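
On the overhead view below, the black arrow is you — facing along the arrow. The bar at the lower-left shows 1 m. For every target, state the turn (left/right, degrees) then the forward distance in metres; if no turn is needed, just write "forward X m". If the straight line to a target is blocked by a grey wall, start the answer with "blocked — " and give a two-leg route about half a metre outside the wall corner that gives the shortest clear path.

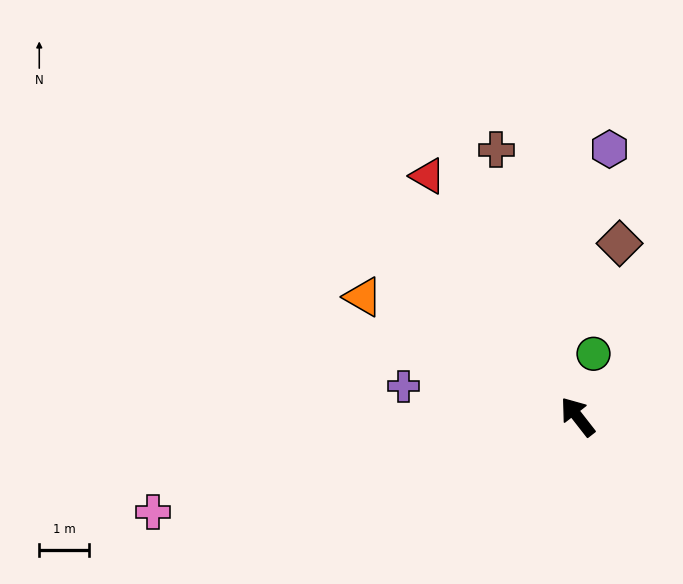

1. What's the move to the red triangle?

turn right 6°, forward 5.7 m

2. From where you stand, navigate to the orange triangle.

turn left 23°, forward 4.9 m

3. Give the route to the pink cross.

turn left 65°, forward 8.8 m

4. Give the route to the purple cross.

turn left 42°, forward 3.6 m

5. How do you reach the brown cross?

turn right 21°, forward 5.6 m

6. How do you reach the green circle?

turn right 52°, forward 1.3 m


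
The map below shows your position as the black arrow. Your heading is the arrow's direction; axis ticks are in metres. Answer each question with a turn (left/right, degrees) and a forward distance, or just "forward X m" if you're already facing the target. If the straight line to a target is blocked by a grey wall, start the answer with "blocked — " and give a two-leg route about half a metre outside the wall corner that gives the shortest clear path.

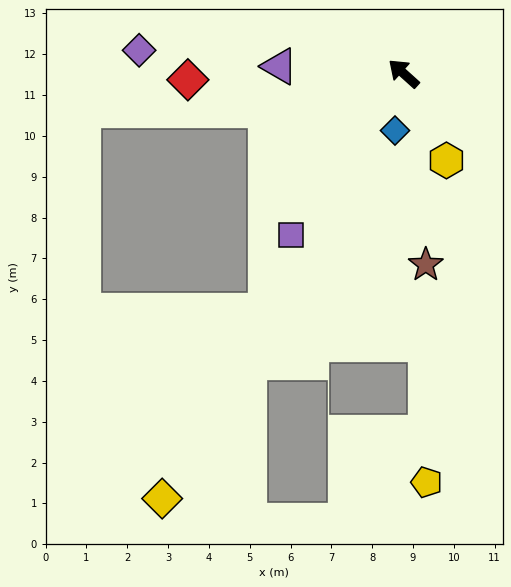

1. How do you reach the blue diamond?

turn left 123°, forward 1.4 m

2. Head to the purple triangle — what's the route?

turn left 39°, forward 3.0 m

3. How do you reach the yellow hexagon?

turn left 158°, forward 2.4 m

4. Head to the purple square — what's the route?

turn left 97°, forward 4.8 m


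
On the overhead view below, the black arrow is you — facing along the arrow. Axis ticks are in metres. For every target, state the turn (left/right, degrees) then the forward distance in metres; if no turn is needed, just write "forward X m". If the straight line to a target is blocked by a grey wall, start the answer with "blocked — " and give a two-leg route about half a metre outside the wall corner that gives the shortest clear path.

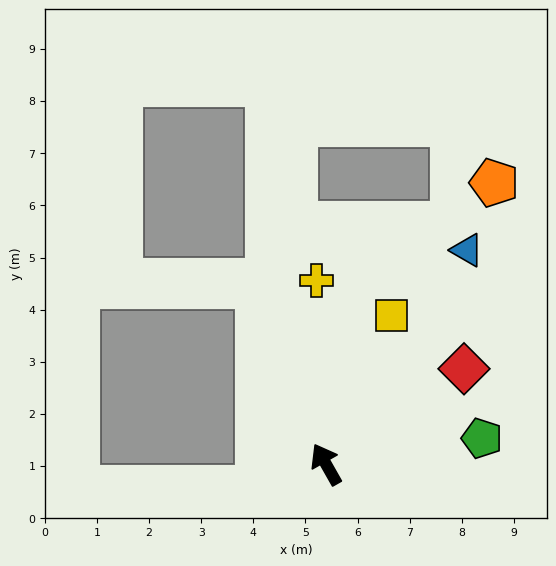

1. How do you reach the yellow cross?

turn right 27°, forward 3.5 m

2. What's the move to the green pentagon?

turn right 110°, forward 3.0 m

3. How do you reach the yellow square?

turn right 53°, forward 3.1 m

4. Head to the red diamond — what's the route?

turn right 85°, forward 3.2 m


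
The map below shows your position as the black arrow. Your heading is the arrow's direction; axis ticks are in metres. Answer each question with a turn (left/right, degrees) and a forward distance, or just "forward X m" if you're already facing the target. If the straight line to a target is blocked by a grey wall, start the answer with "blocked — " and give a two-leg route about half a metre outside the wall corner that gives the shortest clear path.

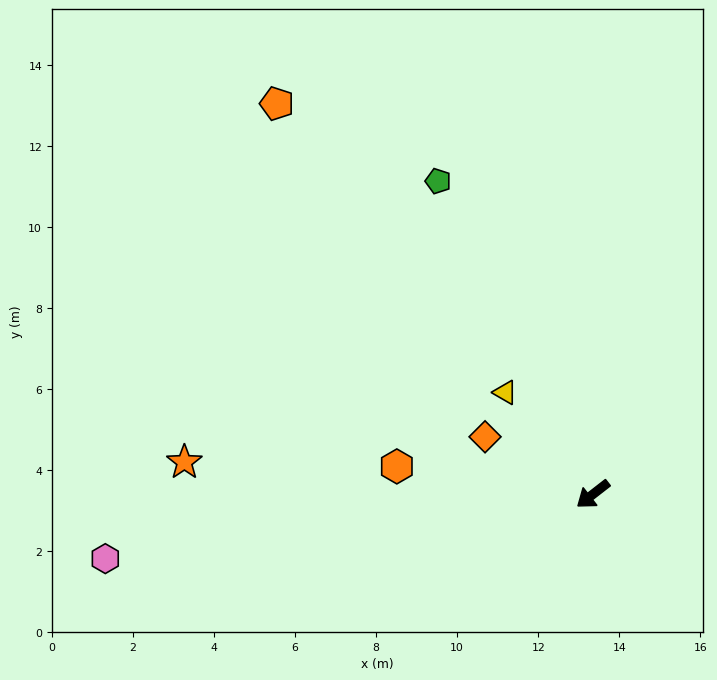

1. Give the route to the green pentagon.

turn right 102°, forward 8.6 m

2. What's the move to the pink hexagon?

turn right 30°, forward 12.1 m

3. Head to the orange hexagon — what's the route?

turn right 46°, forward 4.9 m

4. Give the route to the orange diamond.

turn right 66°, forward 3.0 m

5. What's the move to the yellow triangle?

turn right 87°, forward 3.3 m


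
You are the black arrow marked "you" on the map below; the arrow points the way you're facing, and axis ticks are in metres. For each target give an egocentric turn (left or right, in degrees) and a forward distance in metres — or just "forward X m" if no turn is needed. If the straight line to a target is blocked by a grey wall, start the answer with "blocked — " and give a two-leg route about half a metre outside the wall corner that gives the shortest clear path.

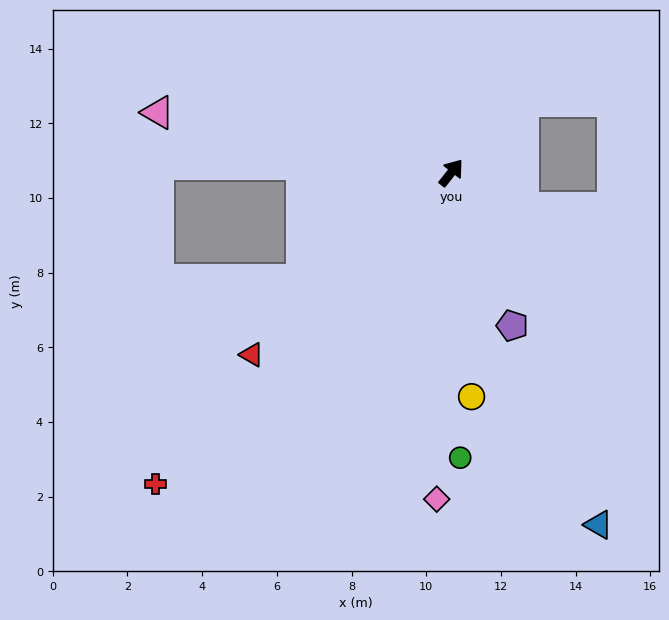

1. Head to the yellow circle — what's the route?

turn right 137°, forward 6.0 m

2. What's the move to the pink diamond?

turn right 144°, forward 8.8 m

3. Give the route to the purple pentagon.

turn right 120°, forward 4.4 m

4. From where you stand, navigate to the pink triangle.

turn left 117°, forward 8.0 m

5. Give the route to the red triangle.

turn left 171°, forward 7.2 m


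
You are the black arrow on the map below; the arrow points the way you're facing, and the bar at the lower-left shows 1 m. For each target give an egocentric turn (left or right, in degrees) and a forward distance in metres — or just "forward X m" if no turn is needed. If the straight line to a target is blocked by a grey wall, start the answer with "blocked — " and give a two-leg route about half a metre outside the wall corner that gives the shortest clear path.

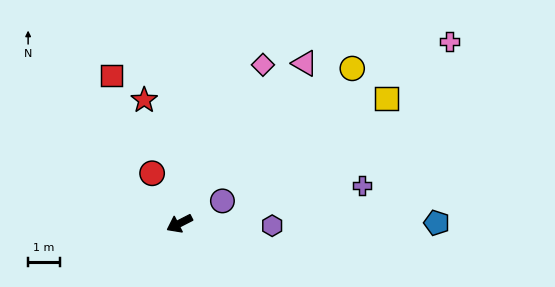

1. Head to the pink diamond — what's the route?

turn right 145°, forward 5.6 m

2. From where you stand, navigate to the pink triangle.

turn right 155°, forward 6.3 m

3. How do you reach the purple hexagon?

turn left 152°, forward 2.9 m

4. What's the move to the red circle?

turn right 88°, forward 1.8 m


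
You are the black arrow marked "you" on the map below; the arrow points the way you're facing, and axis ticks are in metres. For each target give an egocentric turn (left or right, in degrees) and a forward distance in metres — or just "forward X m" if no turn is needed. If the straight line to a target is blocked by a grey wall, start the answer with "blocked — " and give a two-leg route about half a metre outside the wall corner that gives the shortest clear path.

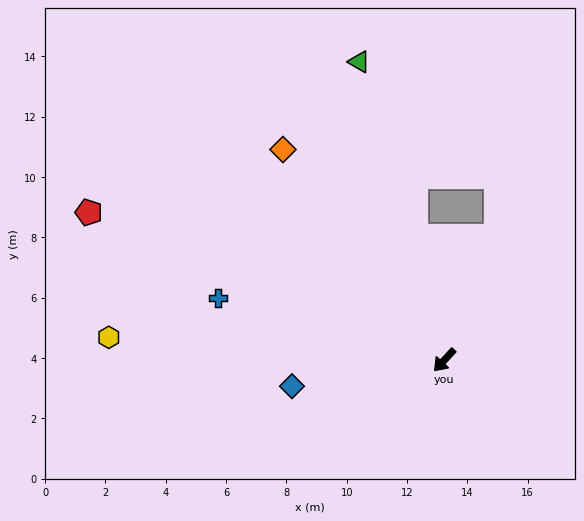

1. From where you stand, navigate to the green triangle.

turn right 121°, forward 10.3 m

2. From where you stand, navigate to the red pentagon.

turn right 70°, forward 12.8 m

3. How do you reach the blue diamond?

turn right 38°, forward 5.1 m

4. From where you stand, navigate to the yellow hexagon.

turn right 51°, forward 11.1 m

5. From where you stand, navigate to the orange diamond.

turn right 100°, forward 8.8 m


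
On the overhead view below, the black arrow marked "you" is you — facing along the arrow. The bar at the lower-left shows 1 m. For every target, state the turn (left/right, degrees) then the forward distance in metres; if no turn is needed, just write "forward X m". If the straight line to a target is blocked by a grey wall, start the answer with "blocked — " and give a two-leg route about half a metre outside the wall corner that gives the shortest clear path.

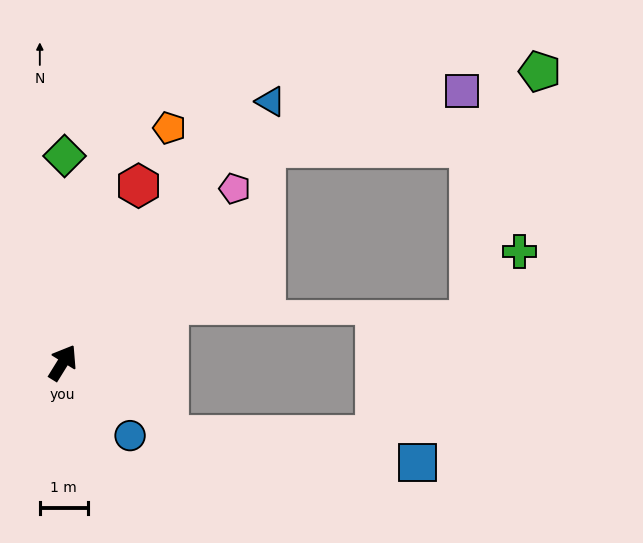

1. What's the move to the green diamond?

turn left 31°, forward 4.3 m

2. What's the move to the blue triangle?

turn right 7°, forward 7.0 m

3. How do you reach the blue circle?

turn right 106°, forward 2.1 m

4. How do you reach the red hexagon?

turn left 9°, forward 4.0 m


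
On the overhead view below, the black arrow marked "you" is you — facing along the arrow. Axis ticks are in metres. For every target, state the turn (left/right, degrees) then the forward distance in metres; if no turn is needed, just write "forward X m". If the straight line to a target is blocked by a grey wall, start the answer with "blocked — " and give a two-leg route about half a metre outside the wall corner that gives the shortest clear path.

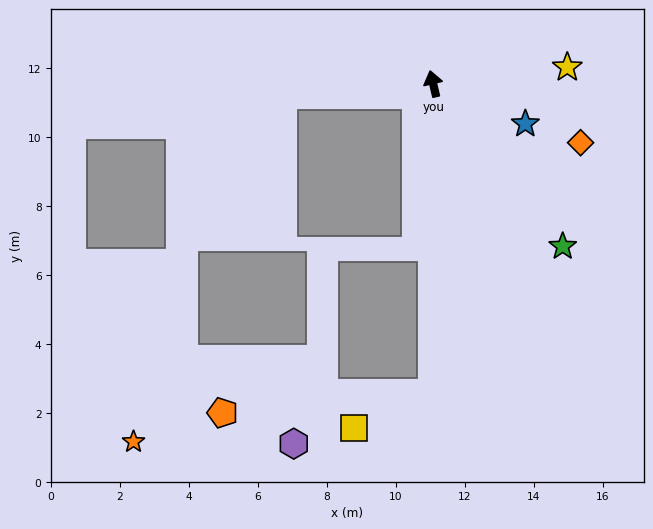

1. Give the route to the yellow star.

turn right 96°, forward 3.9 m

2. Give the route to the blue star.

turn right 127°, forward 2.9 m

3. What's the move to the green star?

turn right 155°, forward 6.0 m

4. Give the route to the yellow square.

blocked — turn left 167°, forward 9.0 m, then turn right 67°, forward 2.5 m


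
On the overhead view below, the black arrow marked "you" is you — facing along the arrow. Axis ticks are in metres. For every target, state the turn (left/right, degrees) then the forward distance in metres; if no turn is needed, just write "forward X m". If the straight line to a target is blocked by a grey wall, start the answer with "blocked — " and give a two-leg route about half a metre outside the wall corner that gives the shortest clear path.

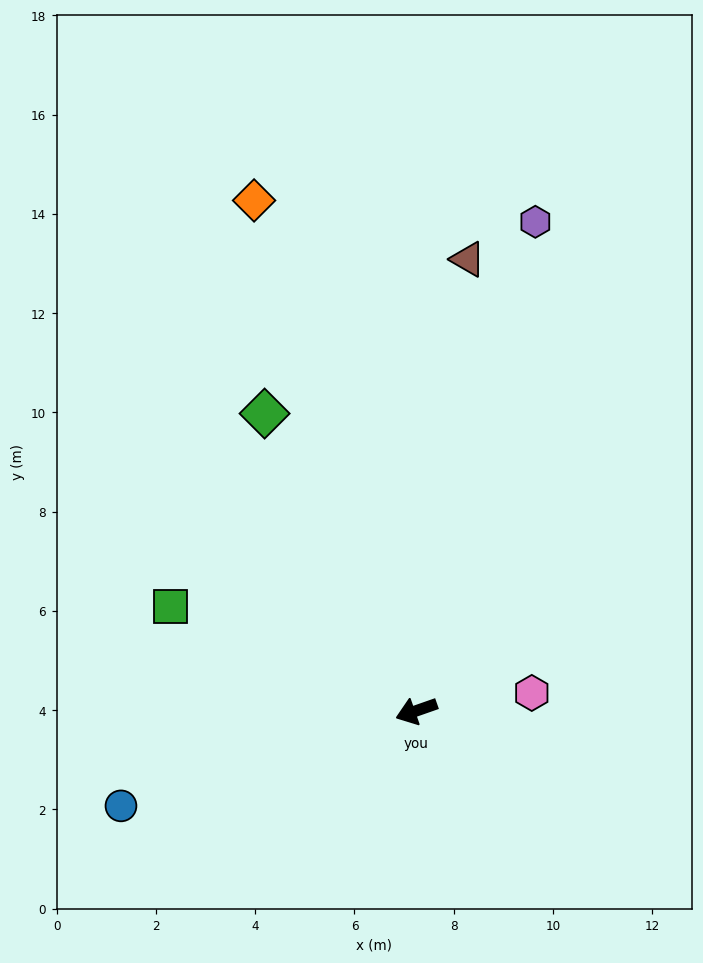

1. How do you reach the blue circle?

forward 6.3 m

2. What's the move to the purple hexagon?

turn right 123°, forward 10.1 m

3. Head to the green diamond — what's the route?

turn right 82°, forward 6.7 m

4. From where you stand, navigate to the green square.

turn right 42°, forward 5.4 m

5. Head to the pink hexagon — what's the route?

turn left 169°, forward 2.4 m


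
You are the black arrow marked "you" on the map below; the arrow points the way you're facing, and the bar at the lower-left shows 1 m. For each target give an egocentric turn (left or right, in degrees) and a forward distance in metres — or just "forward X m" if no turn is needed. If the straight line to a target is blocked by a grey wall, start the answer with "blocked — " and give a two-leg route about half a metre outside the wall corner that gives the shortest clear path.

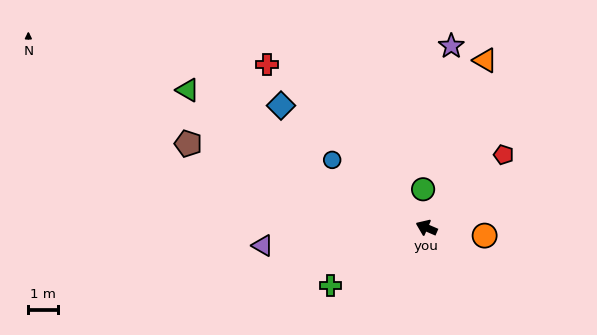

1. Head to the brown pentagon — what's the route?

turn left 4°, forward 8.6 m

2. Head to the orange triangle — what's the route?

turn right 86°, forward 6.0 m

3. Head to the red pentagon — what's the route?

turn right 113°, forward 3.6 m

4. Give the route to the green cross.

turn left 55°, forward 3.8 m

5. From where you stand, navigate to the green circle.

turn right 62°, forward 1.3 m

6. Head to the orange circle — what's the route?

turn right 164°, forward 2.0 m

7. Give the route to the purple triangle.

turn left 30°, forward 5.6 m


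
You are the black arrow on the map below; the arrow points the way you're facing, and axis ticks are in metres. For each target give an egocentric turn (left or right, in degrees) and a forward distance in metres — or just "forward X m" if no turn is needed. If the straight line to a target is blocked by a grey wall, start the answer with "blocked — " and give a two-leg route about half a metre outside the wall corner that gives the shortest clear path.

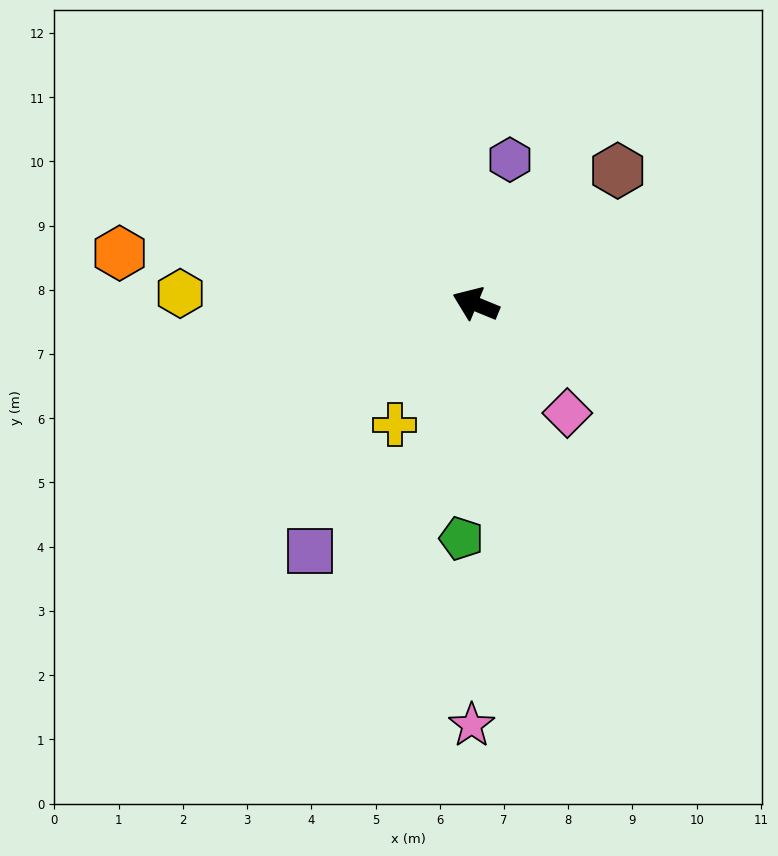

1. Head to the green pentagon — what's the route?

turn left 109°, forward 3.7 m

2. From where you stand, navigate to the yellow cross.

turn left 79°, forward 2.3 m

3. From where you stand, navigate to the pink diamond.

turn left 152°, forward 2.2 m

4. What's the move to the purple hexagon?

turn right 81°, forward 2.3 m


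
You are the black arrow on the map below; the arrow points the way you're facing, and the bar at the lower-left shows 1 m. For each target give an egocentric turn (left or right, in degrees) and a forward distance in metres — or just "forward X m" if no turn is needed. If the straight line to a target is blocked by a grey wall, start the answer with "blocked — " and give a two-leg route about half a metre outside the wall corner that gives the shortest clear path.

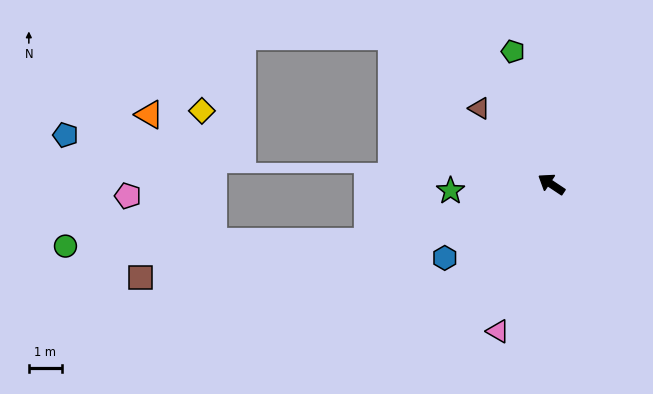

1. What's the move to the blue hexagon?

turn left 68°, forward 4.0 m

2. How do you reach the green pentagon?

turn right 40°, forward 4.2 m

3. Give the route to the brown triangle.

turn right 13°, forward 3.2 m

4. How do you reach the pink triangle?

turn left 104°, forward 4.8 m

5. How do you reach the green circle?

blocked — turn left 51°, forward 5.9 m, then turn right 16°, forward 9.2 m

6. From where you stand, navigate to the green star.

turn left 37°, forward 3.1 m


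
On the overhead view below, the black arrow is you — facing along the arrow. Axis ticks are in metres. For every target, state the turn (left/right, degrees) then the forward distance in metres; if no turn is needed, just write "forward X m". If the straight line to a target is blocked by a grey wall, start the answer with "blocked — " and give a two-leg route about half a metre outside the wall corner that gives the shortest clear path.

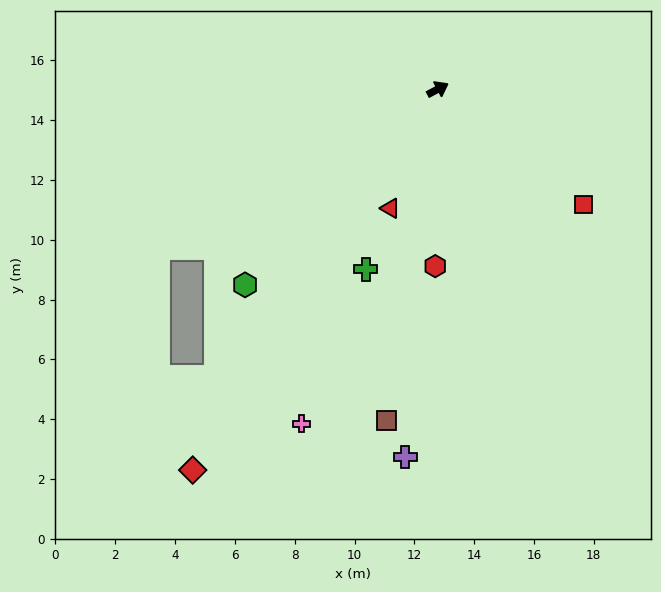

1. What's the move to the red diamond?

turn right 151°, forward 15.1 m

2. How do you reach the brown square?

turn right 127°, forward 11.2 m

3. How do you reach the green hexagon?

turn right 162°, forward 9.2 m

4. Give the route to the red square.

turn right 66°, forward 6.2 m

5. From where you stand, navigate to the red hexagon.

turn right 119°, forward 5.9 m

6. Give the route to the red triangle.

turn right 140°, forward 4.3 m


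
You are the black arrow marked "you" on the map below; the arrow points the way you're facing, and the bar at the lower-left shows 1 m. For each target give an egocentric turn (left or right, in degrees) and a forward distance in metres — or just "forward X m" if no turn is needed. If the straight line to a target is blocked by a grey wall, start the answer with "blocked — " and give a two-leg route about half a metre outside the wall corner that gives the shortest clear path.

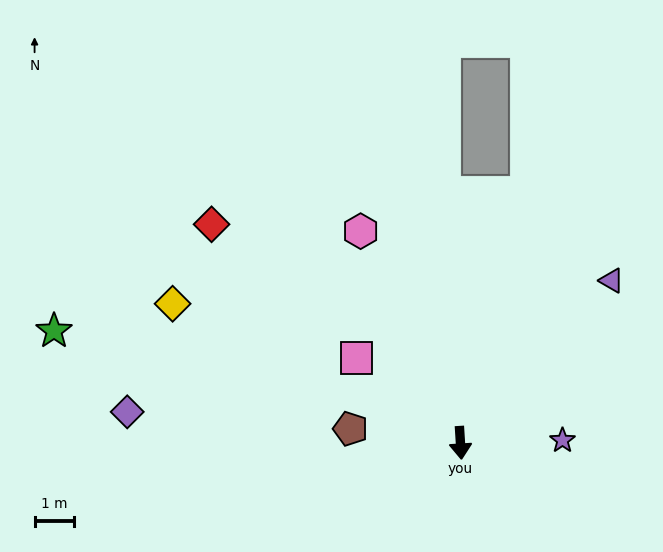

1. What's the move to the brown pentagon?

turn right 101°, forward 2.8 m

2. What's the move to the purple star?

turn left 88°, forward 2.6 m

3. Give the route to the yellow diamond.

turn right 119°, forward 8.1 m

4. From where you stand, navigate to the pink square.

turn right 133°, forward 3.4 m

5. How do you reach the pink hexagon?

turn right 158°, forward 6.0 m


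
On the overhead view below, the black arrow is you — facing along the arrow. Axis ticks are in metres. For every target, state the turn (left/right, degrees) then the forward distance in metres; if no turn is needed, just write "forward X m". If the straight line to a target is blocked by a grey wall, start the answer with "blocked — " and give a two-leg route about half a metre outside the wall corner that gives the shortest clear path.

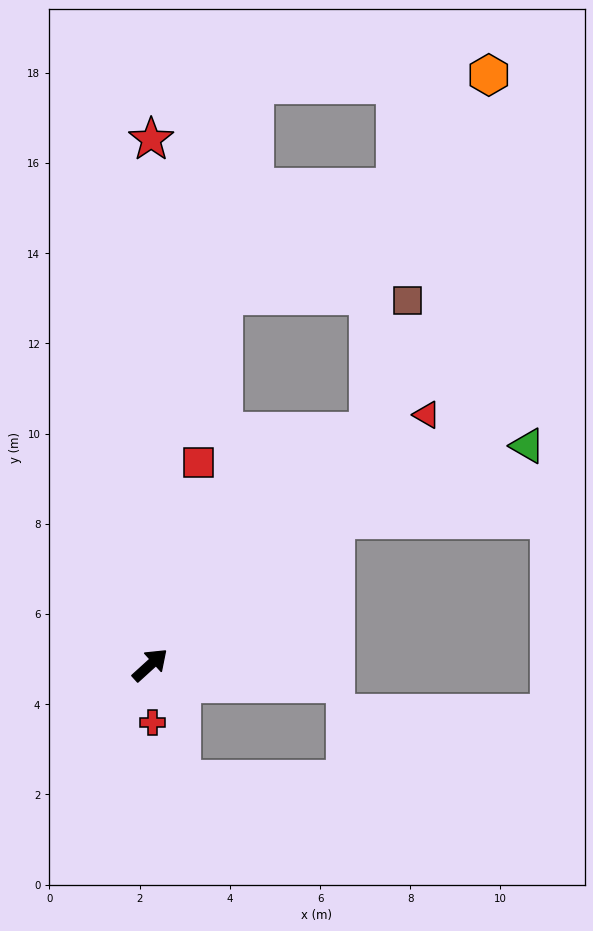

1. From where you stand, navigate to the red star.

turn left 48°, forward 11.7 m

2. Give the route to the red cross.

turn right 130°, forward 1.3 m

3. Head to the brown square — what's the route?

blocked — turn left 5°, forward 7.1 m, then turn left 26°, forward 3.0 m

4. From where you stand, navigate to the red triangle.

forward 8.3 m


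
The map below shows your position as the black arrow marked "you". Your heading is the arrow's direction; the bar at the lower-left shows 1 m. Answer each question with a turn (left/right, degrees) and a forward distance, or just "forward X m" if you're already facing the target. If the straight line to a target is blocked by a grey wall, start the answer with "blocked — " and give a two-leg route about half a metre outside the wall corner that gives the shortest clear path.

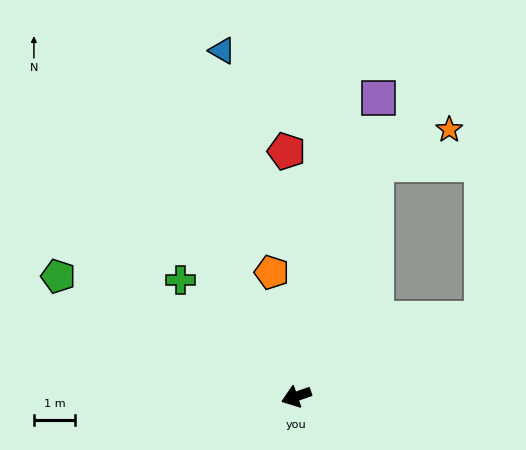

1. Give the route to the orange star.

blocked — turn right 128°, forward 5.9 m, then turn right 46°, forward 2.0 m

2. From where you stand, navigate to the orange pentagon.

turn right 98°, forward 3.1 m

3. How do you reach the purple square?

turn right 125°, forward 7.5 m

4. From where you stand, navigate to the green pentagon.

turn right 46°, forward 6.4 m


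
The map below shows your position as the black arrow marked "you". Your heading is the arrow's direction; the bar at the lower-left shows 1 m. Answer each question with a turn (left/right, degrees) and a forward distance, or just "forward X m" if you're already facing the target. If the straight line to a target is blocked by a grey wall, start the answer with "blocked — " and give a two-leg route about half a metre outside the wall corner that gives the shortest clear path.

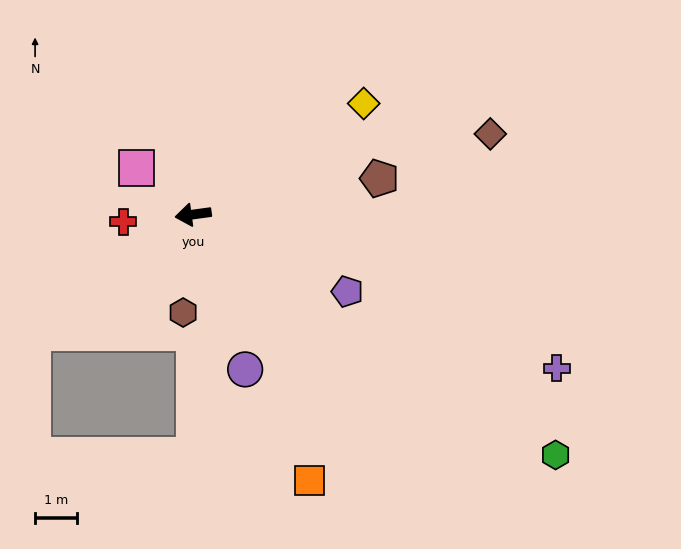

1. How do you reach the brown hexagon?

turn left 76°, forward 2.4 m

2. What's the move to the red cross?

forward 1.7 m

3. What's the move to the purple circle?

turn left 101°, forward 3.9 m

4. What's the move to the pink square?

turn right 47°, forward 1.8 m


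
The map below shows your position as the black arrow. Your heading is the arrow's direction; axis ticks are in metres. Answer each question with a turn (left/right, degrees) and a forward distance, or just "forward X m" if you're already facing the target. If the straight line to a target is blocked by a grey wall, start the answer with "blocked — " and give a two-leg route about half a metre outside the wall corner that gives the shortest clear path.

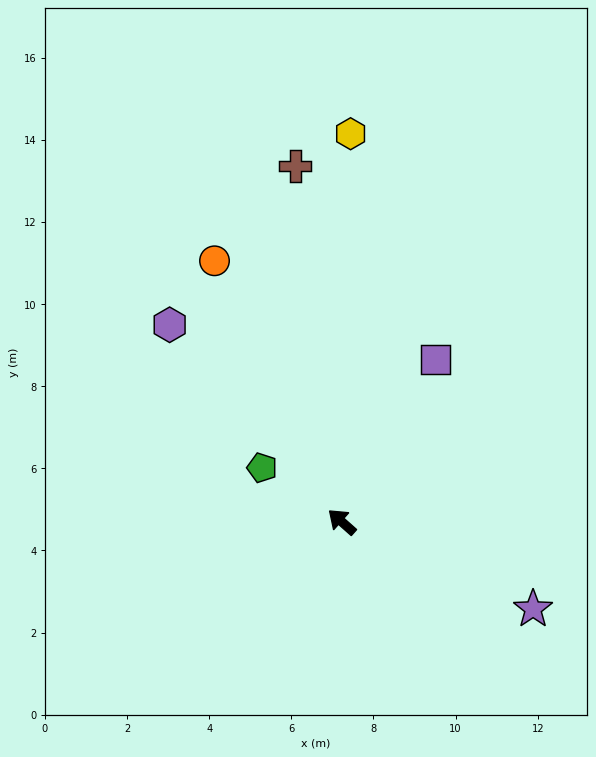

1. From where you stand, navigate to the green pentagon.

turn left 7°, forward 2.3 m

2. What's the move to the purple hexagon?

turn right 7°, forward 6.4 m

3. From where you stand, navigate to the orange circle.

turn right 22°, forward 7.1 m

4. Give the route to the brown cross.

turn right 41°, forward 8.7 m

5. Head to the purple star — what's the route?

turn right 163°, forward 5.1 m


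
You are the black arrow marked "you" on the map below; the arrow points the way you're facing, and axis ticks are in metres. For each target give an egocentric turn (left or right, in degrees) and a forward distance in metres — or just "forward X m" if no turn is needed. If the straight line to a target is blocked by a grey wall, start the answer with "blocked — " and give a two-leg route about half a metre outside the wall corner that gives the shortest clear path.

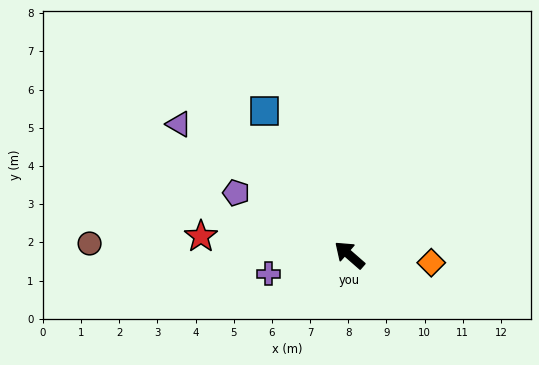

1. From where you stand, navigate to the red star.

turn left 34°, forward 3.9 m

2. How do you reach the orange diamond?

turn right 144°, forward 2.2 m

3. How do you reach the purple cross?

turn left 54°, forward 2.2 m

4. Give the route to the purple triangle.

turn left 4°, forward 5.6 m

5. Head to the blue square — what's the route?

turn right 18°, forward 4.4 m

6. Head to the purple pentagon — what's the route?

turn left 12°, forward 3.4 m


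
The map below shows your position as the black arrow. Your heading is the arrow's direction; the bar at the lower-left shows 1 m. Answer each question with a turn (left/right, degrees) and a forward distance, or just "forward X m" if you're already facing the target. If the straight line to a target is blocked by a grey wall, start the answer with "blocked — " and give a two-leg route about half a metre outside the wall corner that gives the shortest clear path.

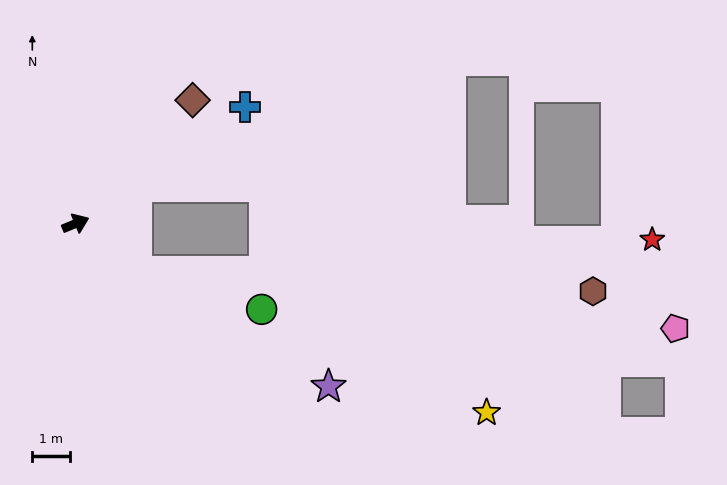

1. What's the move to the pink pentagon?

blocked — turn right 61°, forward 2.1 m, then turn left 32°, forward 14.6 m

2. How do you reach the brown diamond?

turn left 24°, forward 4.6 m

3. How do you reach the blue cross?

turn left 12°, forward 5.5 m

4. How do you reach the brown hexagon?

blocked — turn right 61°, forward 2.1 m, then turn left 36°, forward 12.3 m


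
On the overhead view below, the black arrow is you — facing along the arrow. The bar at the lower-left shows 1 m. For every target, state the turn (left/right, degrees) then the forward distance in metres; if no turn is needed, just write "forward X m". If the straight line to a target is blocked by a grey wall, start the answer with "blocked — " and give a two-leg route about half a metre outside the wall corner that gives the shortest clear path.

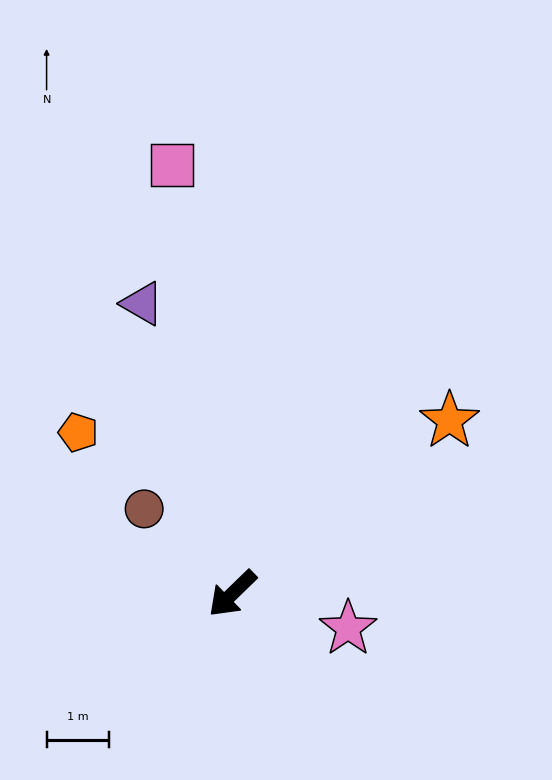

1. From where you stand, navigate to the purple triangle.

turn right 117°, forward 4.8 m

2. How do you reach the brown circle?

turn right 88°, forward 2.0 m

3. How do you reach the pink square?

turn right 126°, forward 6.9 m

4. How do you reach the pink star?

turn left 119°, forward 1.9 m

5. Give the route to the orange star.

turn left 174°, forward 4.4 m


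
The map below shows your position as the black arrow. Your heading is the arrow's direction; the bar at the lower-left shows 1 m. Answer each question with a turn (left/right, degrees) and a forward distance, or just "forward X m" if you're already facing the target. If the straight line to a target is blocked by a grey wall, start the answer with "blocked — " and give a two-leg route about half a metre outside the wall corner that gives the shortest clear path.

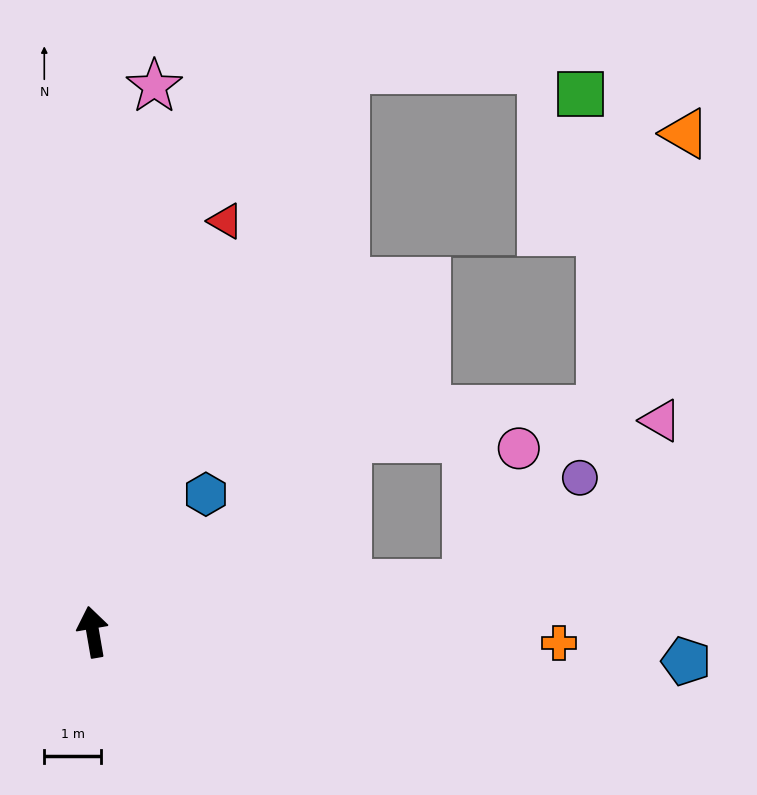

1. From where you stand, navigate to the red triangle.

turn right 28°, forward 7.6 m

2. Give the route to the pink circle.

blocked — turn right 92°, forward 6.6 m, then turn left 61°, forward 2.5 m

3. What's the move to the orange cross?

turn right 101°, forward 8.2 m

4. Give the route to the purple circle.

blocked — turn right 92°, forward 6.6 m, then turn left 35°, forward 2.7 m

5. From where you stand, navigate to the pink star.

turn right 16°, forward 9.6 m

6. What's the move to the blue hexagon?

turn right 49°, forward 3.1 m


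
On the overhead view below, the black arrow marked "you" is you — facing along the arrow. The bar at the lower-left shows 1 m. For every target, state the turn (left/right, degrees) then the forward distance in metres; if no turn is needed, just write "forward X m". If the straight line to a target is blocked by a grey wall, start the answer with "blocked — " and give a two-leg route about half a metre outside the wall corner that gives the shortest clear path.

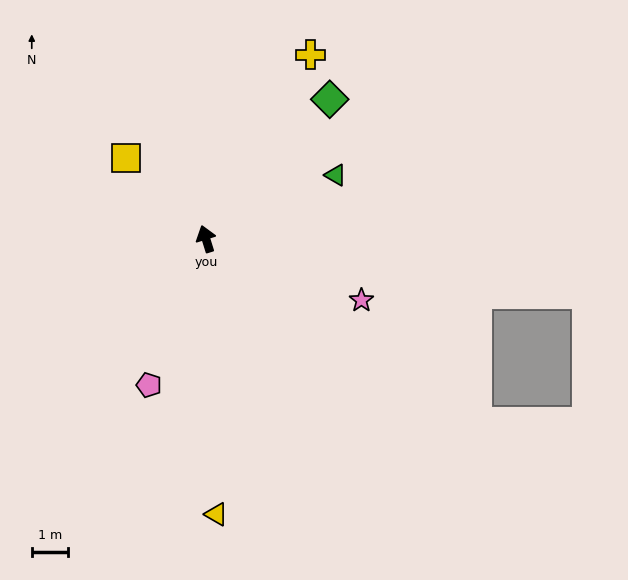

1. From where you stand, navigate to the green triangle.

turn right 81°, forward 4.0 m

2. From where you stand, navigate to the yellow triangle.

turn left 165°, forward 7.6 m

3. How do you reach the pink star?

turn right 129°, forward 4.6 m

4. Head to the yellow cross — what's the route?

turn right 47°, forward 5.9 m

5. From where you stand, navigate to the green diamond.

turn right 59°, forward 5.2 m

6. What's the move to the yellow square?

turn left 27°, forward 3.1 m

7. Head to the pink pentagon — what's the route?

turn left 141°, forward 4.3 m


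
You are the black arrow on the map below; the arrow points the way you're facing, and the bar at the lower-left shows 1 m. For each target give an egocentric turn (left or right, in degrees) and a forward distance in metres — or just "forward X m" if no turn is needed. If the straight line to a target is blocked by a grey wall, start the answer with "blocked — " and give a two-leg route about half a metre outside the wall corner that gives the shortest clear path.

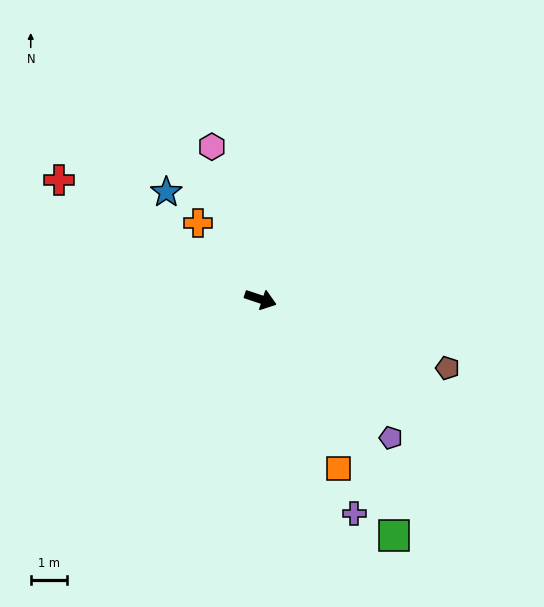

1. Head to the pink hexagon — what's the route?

turn left 126°, forward 4.5 m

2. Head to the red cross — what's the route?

turn left 168°, forward 6.5 m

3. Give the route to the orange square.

turn right 47°, forward 5.2 m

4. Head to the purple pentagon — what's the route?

turn right 28°, forward 5.3 m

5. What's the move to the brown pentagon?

forward 5.6 m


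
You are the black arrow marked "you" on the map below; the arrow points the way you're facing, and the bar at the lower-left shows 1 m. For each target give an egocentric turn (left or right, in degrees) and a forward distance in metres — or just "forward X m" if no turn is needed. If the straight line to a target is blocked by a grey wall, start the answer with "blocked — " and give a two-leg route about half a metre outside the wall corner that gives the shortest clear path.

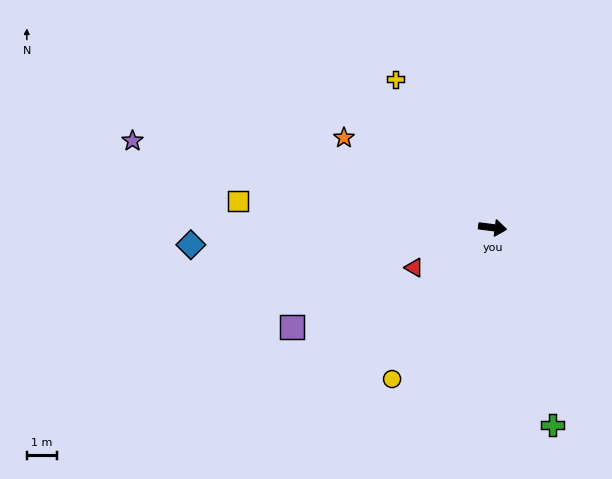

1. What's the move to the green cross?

turn right 66°, forward 6.9 m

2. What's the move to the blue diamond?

turn right 170°, forward 10.2 m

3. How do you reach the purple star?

turn left 174°, forward 12.4 m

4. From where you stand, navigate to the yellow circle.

turn right 116°, forward 6.1 m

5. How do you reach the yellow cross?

turn left 130°, forward 6.0 m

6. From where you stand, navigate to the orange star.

turn left 156°, forward 5.8 m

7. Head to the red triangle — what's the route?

turn right 146°, forward 3.0 m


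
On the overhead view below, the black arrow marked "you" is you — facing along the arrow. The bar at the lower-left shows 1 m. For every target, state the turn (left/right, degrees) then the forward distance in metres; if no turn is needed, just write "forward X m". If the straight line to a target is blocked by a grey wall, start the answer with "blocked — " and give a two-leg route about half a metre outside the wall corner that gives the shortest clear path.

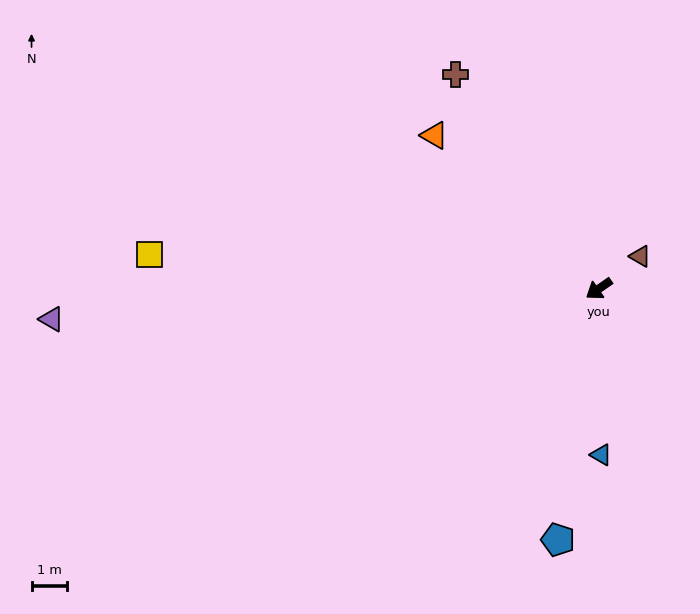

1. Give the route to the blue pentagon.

turn left 46°, forward 7.2 m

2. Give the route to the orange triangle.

turn right 78°, forward 6.3 m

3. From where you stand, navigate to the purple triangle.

turn right 32°, forward 15.5 m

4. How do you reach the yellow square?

turn right 39°, forward 12.7 m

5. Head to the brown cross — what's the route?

turn right 91°, forward 7.3 m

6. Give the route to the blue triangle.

turn left 56°, forward 4.7 m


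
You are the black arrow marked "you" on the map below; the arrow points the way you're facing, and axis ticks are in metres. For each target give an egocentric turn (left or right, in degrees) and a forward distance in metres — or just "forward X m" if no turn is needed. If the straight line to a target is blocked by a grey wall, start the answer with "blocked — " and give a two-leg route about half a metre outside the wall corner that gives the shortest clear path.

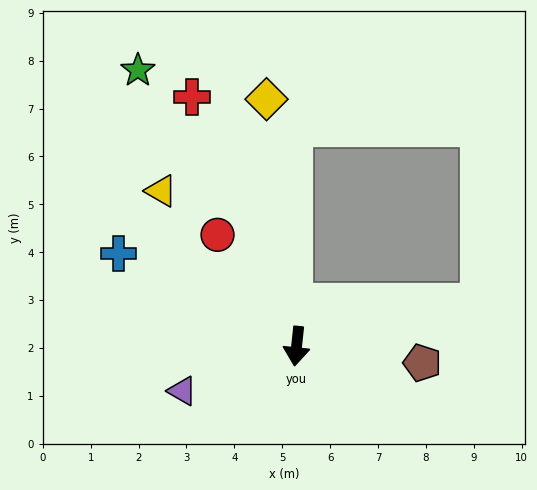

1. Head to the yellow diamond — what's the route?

turn right 167°, forward 5.2 m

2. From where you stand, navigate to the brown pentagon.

turn left 89°, forward 2.6 m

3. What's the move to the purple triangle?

turn right 63°, forward 2.6 m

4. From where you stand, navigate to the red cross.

turn right 151°, forward 5.7 m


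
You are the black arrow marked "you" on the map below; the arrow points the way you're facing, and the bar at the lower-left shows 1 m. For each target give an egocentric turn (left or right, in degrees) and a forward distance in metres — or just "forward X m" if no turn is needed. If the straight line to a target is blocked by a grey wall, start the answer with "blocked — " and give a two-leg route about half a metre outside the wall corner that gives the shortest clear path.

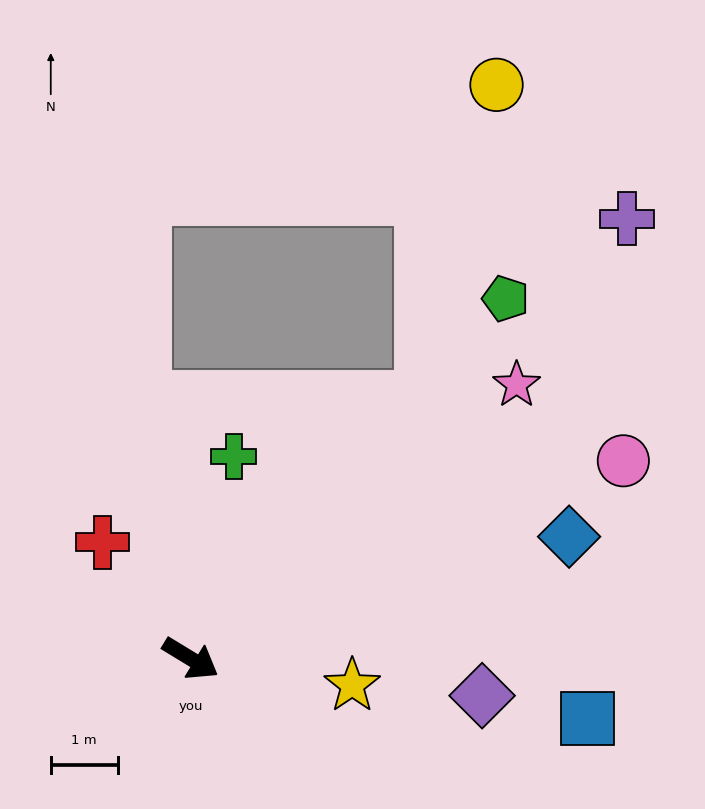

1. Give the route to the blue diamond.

turn left 49°, forward 5.9 m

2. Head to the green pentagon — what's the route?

turn left 80°, forward 7.1 m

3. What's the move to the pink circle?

turn left 56°, forward 7.1 m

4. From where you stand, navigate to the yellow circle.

blocked — turn left 79°, forward 5.2 m, then turn left 29°, forward 4.8 m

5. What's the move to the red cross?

turn left 159°, forward 2.2 m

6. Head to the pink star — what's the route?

turn left 71°, forward 6.4 m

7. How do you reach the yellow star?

turn left 22°, forward 2.4 m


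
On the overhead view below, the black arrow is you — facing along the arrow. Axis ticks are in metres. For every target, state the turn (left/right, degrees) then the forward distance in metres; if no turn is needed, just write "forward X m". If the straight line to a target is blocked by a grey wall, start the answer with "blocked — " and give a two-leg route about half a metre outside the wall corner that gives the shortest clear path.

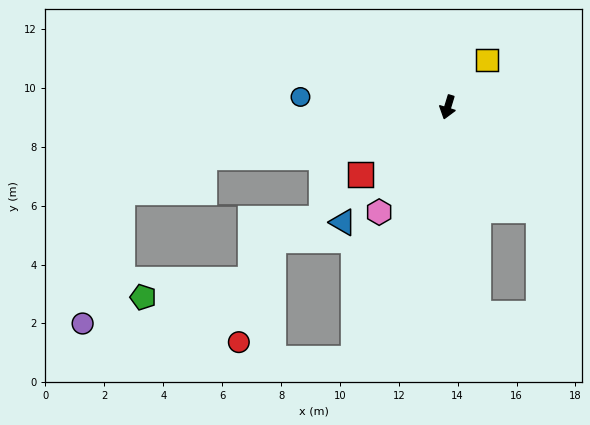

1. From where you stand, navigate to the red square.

turn right 35°, forward 3.7 m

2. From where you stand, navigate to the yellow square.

turn left 158°, forward 2.1 m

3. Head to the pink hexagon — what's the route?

turn right 16°, forward 4.3 m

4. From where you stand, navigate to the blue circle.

turn right 77°, forward 5.0 m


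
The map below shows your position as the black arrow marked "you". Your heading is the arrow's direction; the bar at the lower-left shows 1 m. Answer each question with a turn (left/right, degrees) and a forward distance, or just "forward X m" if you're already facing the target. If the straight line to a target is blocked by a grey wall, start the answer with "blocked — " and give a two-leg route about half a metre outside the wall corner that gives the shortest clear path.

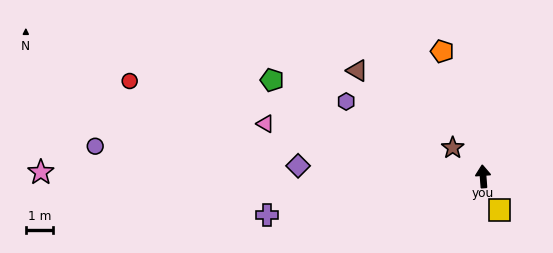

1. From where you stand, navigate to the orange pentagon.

turn left 14°, forward 4.9 m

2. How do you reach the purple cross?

turn left 96°, forward 8.2 m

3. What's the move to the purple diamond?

turn left 82°, forward 6.9 m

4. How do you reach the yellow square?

turn right 159°, forward 1.4 m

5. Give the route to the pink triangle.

turn left 72°, forward 8.3 m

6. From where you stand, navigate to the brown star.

turn left 42°, forward 1.5 m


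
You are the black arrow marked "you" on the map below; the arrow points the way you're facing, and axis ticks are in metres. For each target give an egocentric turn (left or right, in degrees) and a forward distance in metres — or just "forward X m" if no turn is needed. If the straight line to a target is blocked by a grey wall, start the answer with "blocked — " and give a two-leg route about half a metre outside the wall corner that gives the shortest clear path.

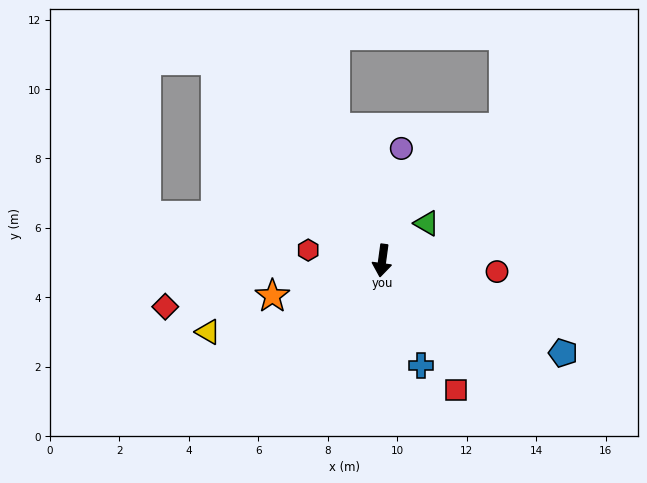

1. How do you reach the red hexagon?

turn right 90°, forward 2.2 m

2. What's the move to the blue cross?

turn left 28°, forward 3.2 m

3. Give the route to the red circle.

turn left 92°, forward 3.3 m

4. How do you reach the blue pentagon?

turn left 71°, forward 5.8 m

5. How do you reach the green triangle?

turn left 138°, forward 1.7 m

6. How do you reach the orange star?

turn right 64°, forward 3.3 m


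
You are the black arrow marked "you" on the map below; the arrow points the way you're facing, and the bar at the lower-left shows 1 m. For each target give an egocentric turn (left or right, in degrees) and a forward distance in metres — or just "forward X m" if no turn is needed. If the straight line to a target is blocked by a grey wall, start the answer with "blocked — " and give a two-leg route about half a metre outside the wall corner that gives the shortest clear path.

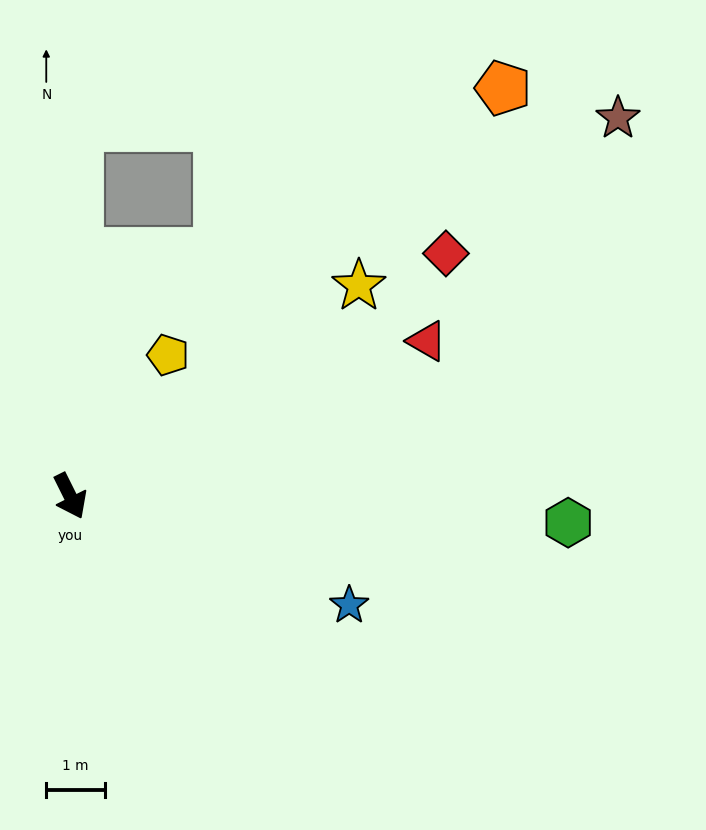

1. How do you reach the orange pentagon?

turn left 107°, forward 10.1 m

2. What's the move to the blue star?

turn left 42°, forward 5.1 m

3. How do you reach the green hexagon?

turn left 60°, forward 8.5 m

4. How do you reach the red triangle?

turn left 87°, forward 6.6 m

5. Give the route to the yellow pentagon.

turn left 119°, forward 2.9 m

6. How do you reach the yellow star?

turn left 100°, forward 6.1 m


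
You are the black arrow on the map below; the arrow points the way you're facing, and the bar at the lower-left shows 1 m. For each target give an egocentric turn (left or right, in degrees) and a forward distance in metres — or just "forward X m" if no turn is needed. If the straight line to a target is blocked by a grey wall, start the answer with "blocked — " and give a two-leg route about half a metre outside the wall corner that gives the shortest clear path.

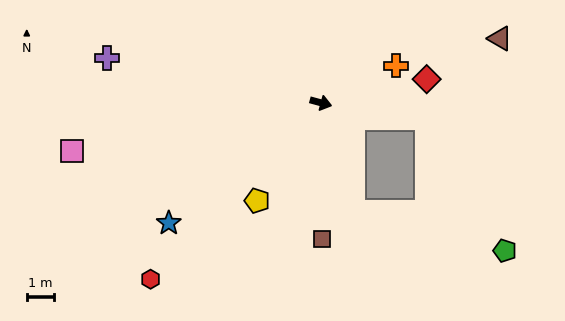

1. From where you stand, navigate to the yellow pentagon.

turn right 108°, forward 4.2 m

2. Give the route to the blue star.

turn right 126°, forward 7.0 m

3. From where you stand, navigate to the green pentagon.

blocked — turn left 7°, forward 3.9 m, then turn right 51°, forward 5.6 m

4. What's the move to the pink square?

turn right 154°, forward 9.2 m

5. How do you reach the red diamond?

turn left 28°, forward 3.9 m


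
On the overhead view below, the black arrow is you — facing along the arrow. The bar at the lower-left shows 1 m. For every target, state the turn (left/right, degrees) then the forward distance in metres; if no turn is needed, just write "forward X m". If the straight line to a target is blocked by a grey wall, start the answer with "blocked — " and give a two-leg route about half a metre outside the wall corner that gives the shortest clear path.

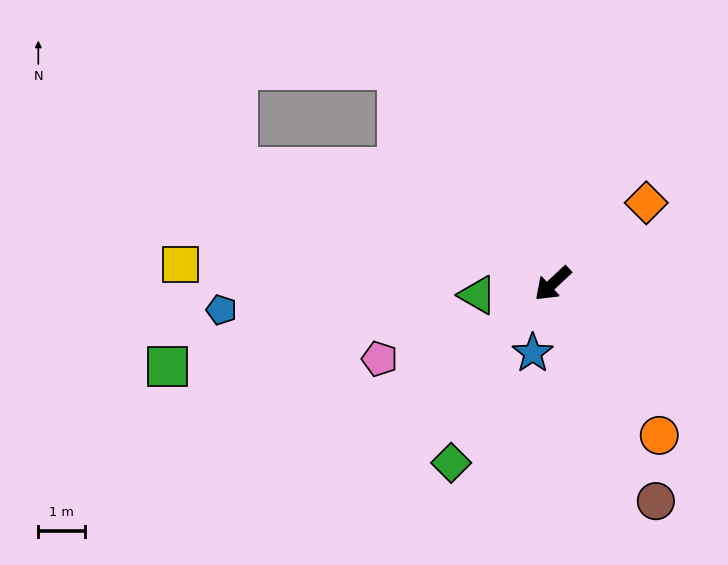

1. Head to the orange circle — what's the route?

turn left 82°, forward 4.0 m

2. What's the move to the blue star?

turn left 31°, forward 1.5 m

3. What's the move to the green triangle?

turn right 34°, forward 1.6 m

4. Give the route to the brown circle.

turn left 72°, forward 5.1 m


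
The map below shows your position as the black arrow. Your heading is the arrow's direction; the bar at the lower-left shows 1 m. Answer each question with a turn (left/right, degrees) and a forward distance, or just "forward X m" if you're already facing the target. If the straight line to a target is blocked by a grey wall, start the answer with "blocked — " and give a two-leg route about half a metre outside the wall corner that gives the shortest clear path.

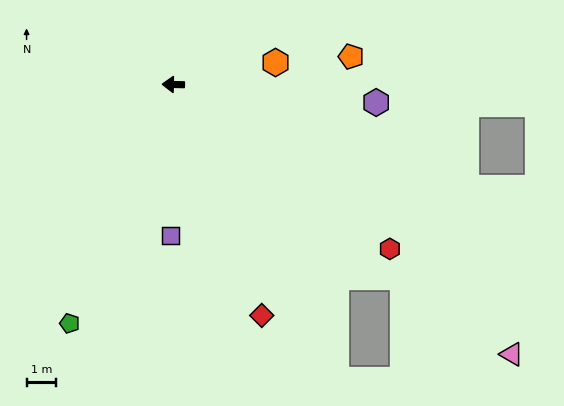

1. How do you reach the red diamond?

turn left 112°, forward 8.4 m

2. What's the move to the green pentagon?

turn left 68°, forward 8.8 m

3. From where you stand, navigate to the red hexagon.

turn left 144°, forward 9.2 m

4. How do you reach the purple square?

turn left 90°, forward 5.1 m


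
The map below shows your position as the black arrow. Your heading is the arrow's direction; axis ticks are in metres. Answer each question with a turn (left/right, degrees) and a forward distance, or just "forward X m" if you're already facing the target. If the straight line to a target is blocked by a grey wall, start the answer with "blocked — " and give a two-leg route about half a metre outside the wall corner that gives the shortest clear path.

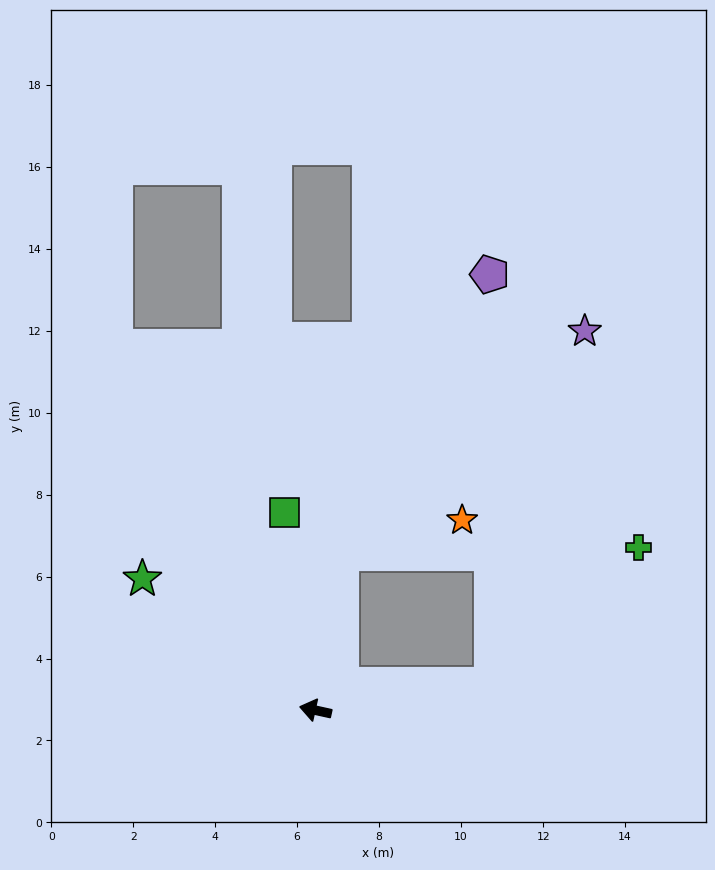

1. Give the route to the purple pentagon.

blocked — turn right 87°, forward 3.9 m, then turn right 18°, forward 7.7 m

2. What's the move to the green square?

turn right 69°, forward 4.9 m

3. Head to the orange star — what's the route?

blocked — turn right 87°, forward 3.9 m, then turn right 65°, forward 3.0 m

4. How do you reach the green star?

turn right 25°, forward 5.3 m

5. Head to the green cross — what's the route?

blocked — turn right 159°, forward 4.3 m, then turn left 34°, forward 4.9 m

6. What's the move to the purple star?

blocked — turn right 87°, forward 3.9 m, then turn right 38°, forward 8.0 m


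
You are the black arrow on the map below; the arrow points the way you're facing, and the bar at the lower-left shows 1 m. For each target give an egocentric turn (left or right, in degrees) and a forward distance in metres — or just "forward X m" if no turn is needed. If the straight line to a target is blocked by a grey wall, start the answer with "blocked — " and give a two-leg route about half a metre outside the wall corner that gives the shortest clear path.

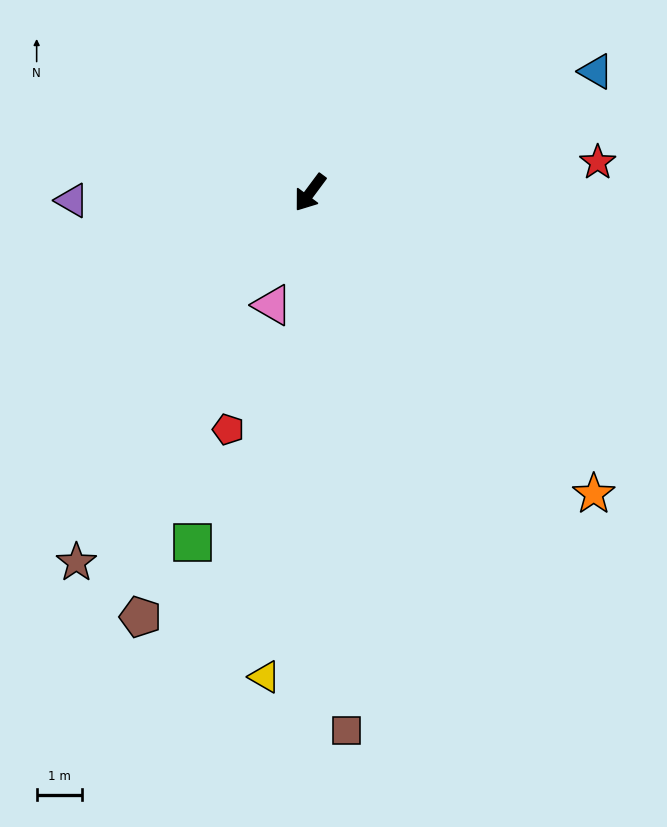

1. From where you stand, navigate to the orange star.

turn left 80°, forward 9.2 m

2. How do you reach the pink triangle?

turn left 18°, forward 2.6 m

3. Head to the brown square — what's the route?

turn left 40°, forward 11.9 m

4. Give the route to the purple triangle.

turn right 51°, forward 5.3 m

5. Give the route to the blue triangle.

turn left 150°, forward 6.9 m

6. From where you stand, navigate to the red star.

turn left 133°, forward 6.4 m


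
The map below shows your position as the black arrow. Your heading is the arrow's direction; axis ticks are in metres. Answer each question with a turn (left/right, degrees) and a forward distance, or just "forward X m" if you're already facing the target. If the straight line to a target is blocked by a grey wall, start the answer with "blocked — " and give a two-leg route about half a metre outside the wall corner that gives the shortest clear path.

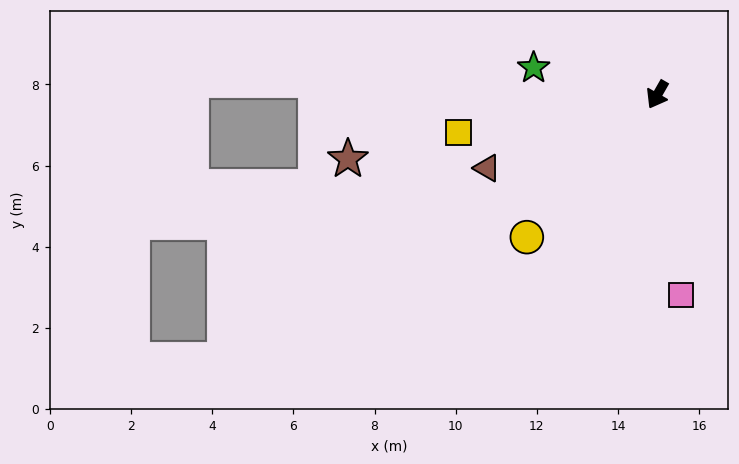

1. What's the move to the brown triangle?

turn right 37°, forward 4.6 m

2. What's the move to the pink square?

turn left 37°, forward 5.0 m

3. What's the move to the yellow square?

turn right 49°, forward 5.0 m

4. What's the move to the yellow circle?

turn right 13°, forward 4.8 m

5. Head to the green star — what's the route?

turn right 72°, forward 3.1 m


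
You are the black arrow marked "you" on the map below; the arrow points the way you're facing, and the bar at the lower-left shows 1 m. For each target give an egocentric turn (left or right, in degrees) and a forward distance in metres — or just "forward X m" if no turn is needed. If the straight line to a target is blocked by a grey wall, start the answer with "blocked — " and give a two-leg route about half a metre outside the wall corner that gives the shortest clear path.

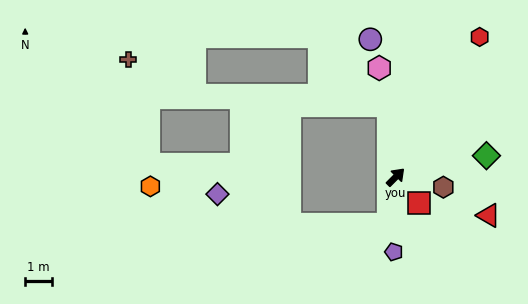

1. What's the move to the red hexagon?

turn left 14°, forward 6.2 m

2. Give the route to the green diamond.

turn right 32°, forward 3.5 m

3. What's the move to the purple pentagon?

turn right 137°, forward 2.8 m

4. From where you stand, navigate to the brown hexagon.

turn right 57°, forward 1.8 m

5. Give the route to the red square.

turn right 94°, forward 1.3 m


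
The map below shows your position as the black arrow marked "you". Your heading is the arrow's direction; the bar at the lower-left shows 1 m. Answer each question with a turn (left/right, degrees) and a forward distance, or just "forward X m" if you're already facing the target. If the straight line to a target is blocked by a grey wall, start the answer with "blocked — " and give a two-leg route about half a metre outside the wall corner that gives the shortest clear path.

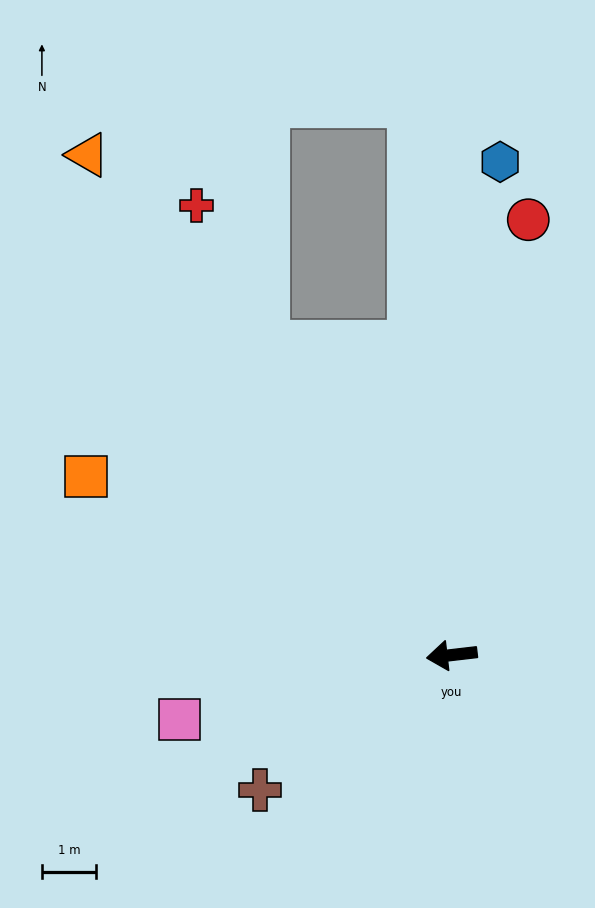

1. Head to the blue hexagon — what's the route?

turn right 102°, forward 9.1 m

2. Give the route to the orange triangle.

turn right 61°, forward 11.4 m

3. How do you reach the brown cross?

turn left 29°, forward 4.3 m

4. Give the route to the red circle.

turn right 107°, forward 8.1 m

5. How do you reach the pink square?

turn left 7°, forward 5.2 m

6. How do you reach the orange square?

turn right 33°, forward 7.5 m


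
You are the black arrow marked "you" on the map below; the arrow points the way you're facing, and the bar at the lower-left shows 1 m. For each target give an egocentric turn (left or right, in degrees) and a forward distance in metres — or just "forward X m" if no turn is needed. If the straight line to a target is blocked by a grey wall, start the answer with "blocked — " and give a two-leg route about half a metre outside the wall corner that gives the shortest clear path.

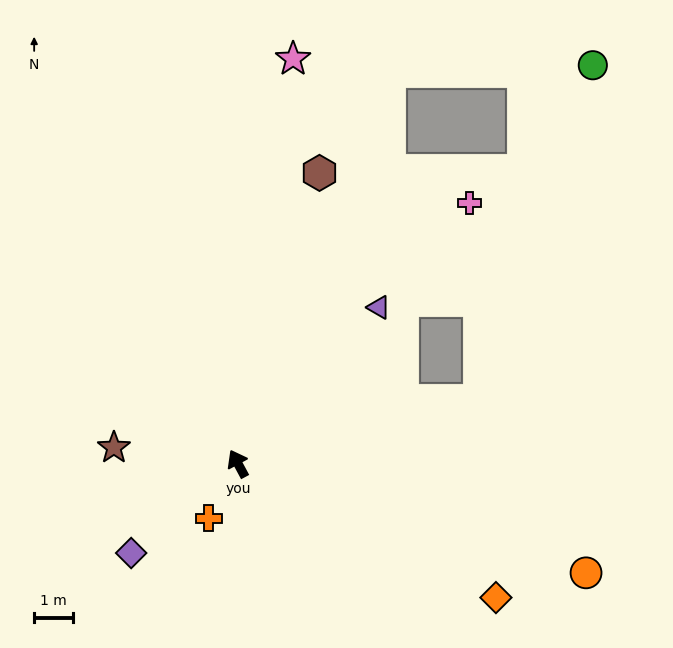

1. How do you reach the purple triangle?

turn right 70°, forward 5.5 m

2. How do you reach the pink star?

turn right 36°, forward 10.6 m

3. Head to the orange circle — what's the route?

turn right 136°, forward 9.5 m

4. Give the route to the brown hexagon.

turn right 44°, forward 7.9 m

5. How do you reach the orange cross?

turn left 124°, forward 1.6 m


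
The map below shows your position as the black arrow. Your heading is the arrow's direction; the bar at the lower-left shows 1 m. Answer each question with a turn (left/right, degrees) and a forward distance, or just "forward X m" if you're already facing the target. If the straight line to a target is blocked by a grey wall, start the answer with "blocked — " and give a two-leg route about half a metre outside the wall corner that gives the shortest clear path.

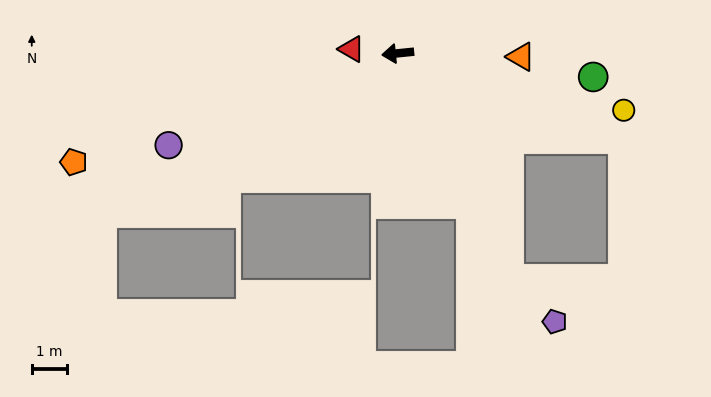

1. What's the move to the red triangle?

turn right 11°, forward 1.3 m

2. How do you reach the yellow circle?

turn left 160°, forward 6.7 m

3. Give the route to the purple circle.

turn left 16°, forward 7.1 m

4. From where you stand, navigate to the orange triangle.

turn left 173°, forward 3.5 m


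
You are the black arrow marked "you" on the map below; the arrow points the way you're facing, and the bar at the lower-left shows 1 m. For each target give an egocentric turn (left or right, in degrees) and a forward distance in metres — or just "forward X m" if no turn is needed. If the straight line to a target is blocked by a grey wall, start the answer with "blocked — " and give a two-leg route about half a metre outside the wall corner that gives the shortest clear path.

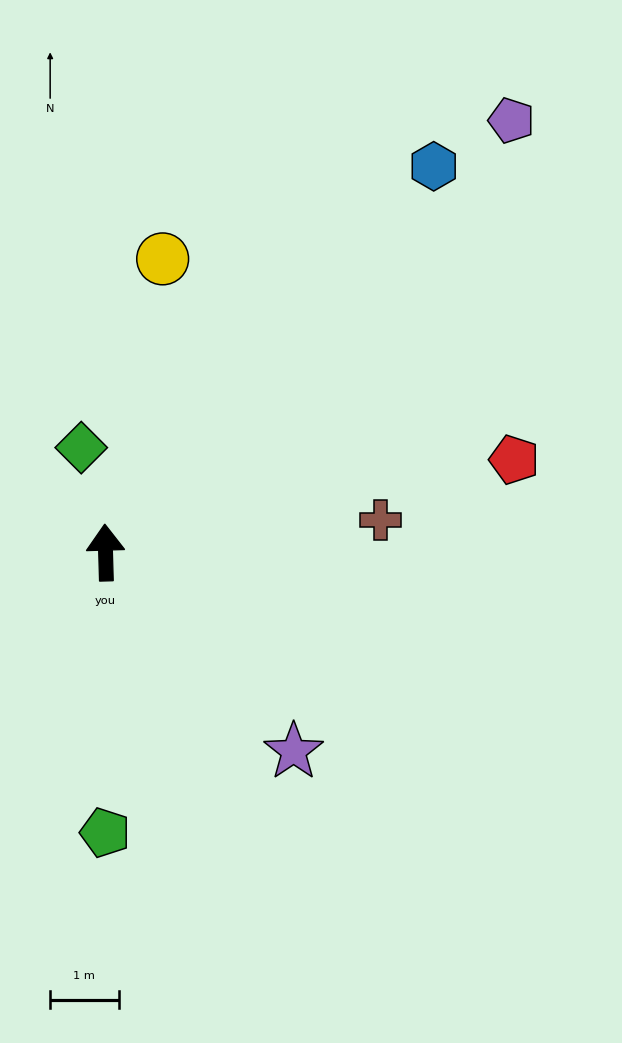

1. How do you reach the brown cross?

turn right 85°, forward 4.0 m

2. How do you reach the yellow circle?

turn right 13°, forward 4.4 m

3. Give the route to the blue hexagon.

turn right 42°, forward 7.4 m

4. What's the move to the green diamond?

turn left 11°, forward 1.6 m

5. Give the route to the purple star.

turn right 138°, forward 4.0 m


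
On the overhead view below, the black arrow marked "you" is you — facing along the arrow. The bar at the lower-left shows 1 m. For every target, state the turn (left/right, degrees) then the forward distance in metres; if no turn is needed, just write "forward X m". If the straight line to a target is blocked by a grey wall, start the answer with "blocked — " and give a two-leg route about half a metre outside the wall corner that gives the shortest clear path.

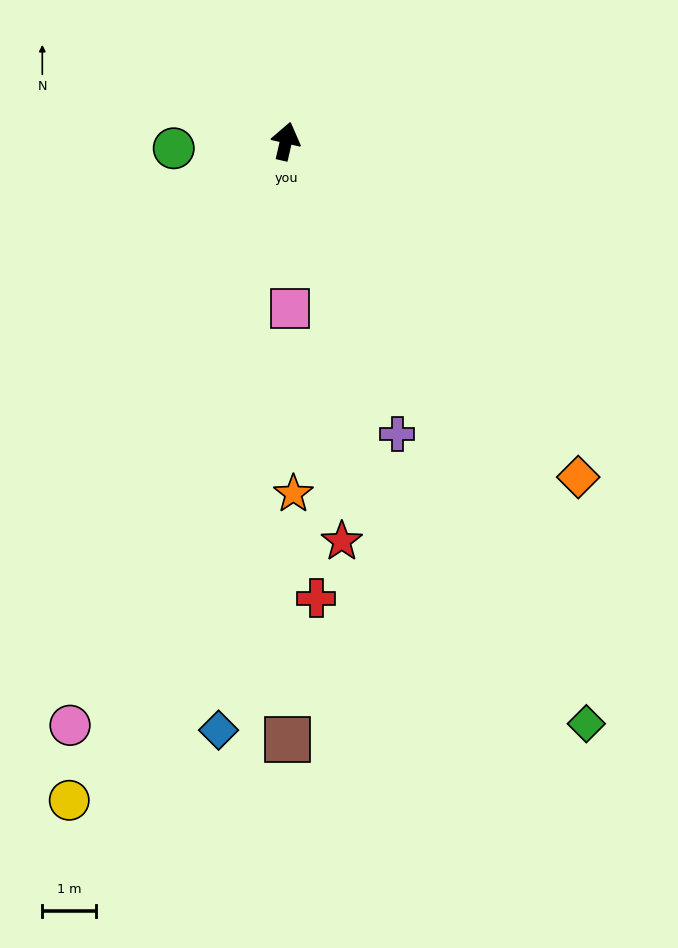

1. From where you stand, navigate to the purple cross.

turn right 146°, forward 5.9 m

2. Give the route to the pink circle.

turn left 173°, forward 11.6 m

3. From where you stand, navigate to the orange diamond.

turn right 126°, forward 8.3 m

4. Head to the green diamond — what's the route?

turn right 140°, forward 12.3 m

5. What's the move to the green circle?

turn left 107°, forward 2.1 m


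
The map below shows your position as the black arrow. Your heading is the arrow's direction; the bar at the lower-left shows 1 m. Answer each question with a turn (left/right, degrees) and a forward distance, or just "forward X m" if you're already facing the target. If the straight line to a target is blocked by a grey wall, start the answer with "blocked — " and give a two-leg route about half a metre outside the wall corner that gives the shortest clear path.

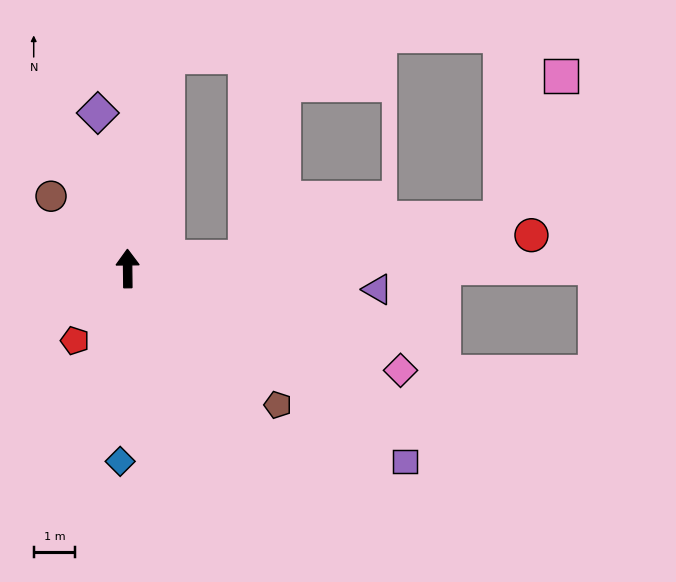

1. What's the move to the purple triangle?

turn right 95°, forward 6.1 m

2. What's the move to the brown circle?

turn left 46°, forward 2.6 m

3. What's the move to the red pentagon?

turn left 143°, forward 2.2 m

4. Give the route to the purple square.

turn right 125°, forward 8.2 m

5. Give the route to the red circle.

turn right 86°, forward 9.8 m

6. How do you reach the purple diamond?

turn left 10°, forward 3.8 m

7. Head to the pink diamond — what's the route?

turn right 111°, forward 7.1 m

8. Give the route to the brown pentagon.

turn right 133°, forward 4.9 m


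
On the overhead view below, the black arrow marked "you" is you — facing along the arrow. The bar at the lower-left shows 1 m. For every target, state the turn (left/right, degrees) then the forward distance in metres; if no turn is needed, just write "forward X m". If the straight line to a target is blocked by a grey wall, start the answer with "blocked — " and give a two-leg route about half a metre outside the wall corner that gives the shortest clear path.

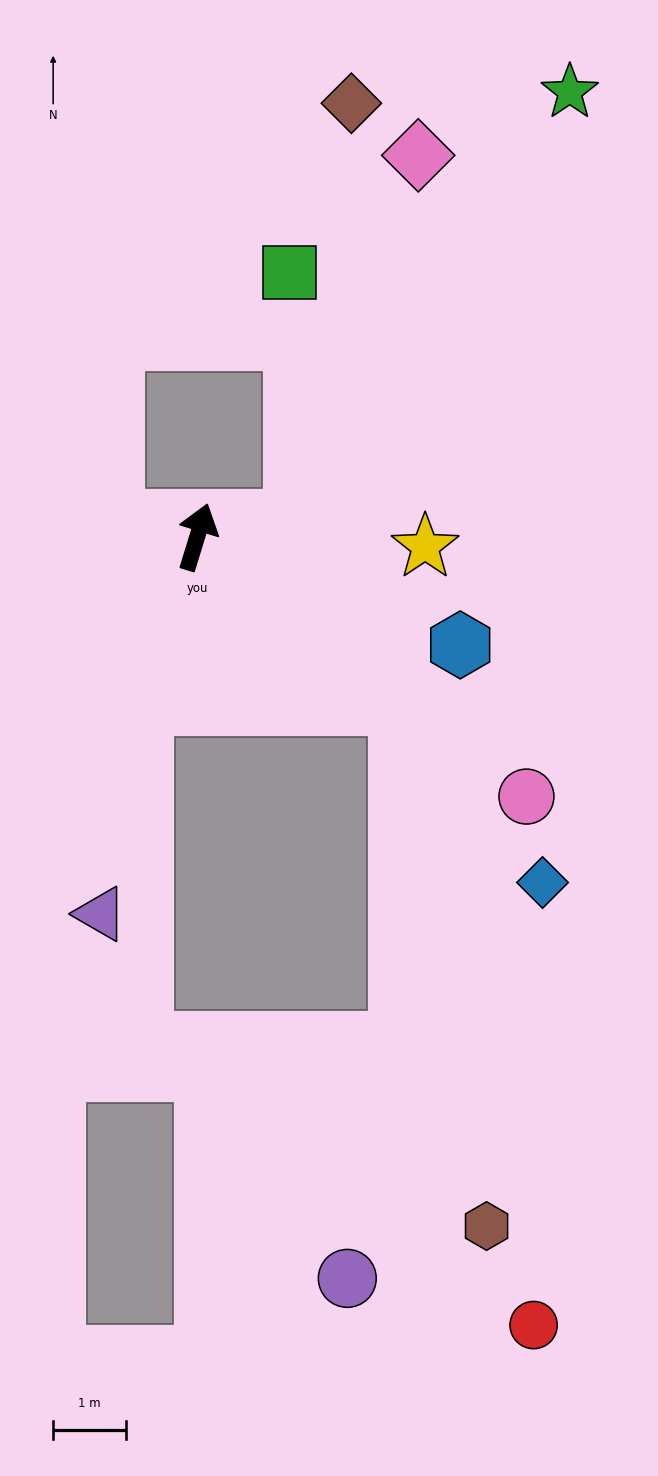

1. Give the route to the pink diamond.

blocked — turn right 64°, forward 1.4 m, then turn left 62°, forward 5.3 m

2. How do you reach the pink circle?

turn right 111°, forward 5.7 m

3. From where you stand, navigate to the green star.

blocked — turn right 64°, forward 1.4 m, then turn left 48°, forward 7.0 m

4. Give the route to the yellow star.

turn right 75°, forward 3.1 m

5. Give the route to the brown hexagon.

blocked — turn right 112°, forward 3.6 m, then turn right 42°, forward 7.2 m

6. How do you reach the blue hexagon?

turn right 95°, forward 3.9 m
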